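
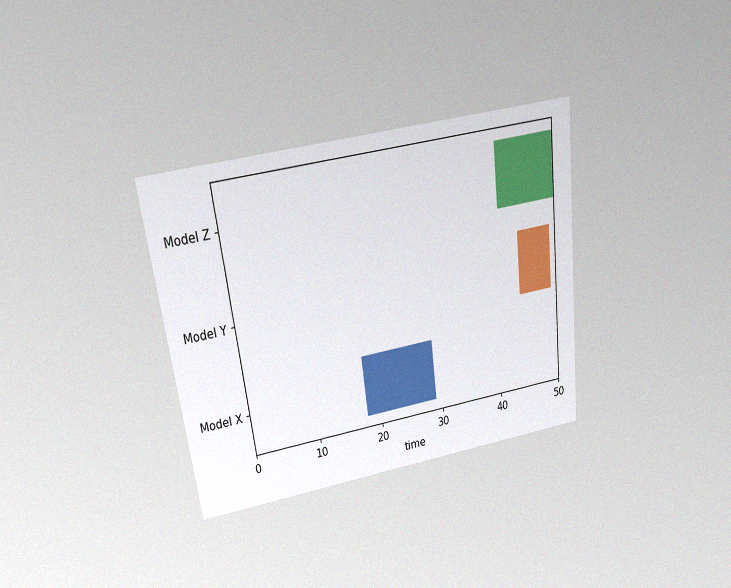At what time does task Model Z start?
41

The chart is tilted about 7° counter-clockwise and viewed slightly from above, with some photo noise. The Model Z bar begins at t=41.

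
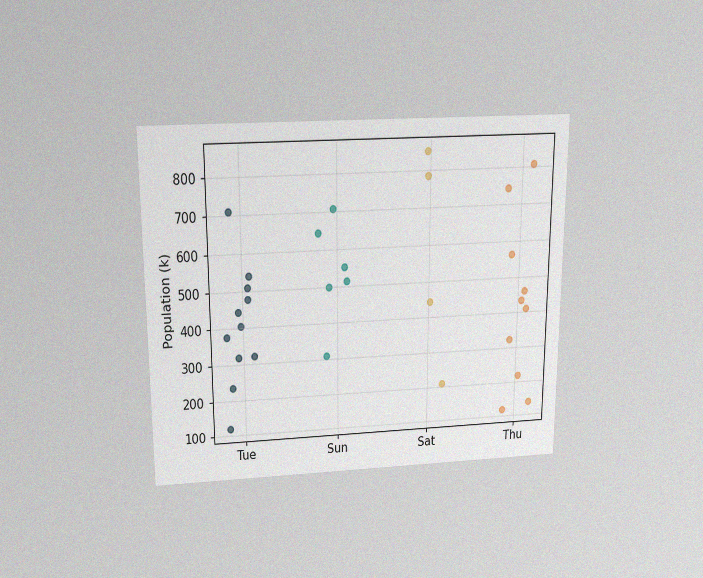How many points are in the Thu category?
10

The chart is viewed slightly from above, with some photo noise. Counting the markers in the Thu column gives 10.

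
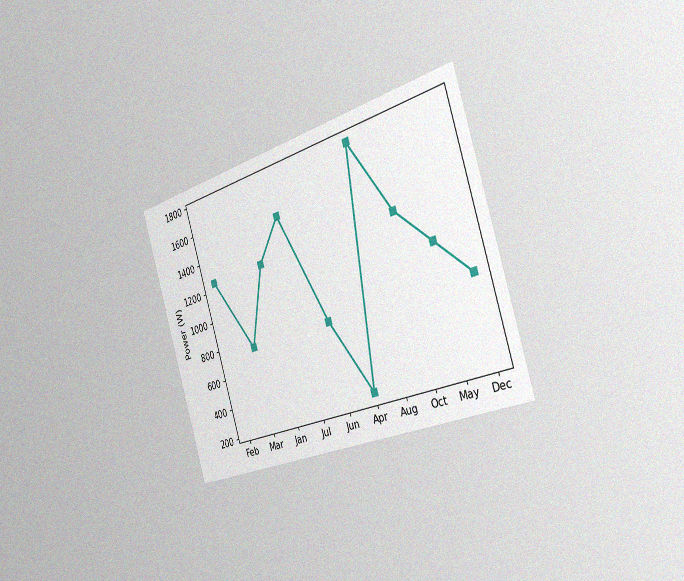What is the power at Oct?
The chart is tilted about 17° counter-clockwise and viewed slightly from the right, with some photo noise. At Oct, the line is at 1250W.

1250W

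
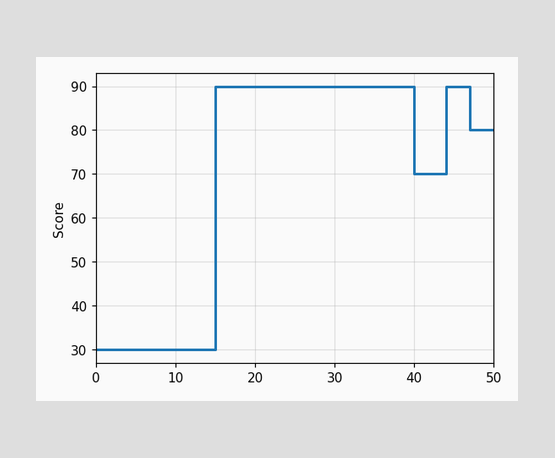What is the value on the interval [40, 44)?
On [40, 44) the step sits at 70.

70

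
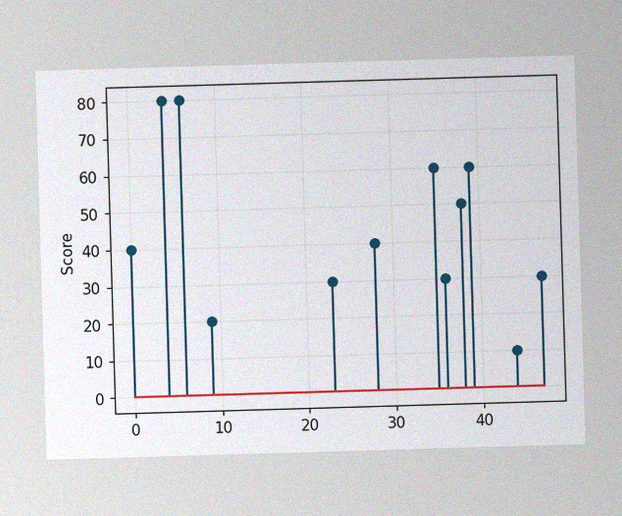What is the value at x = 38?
The image has some photo noise and uneven lighting. The stem at x=38 reaches 50.

50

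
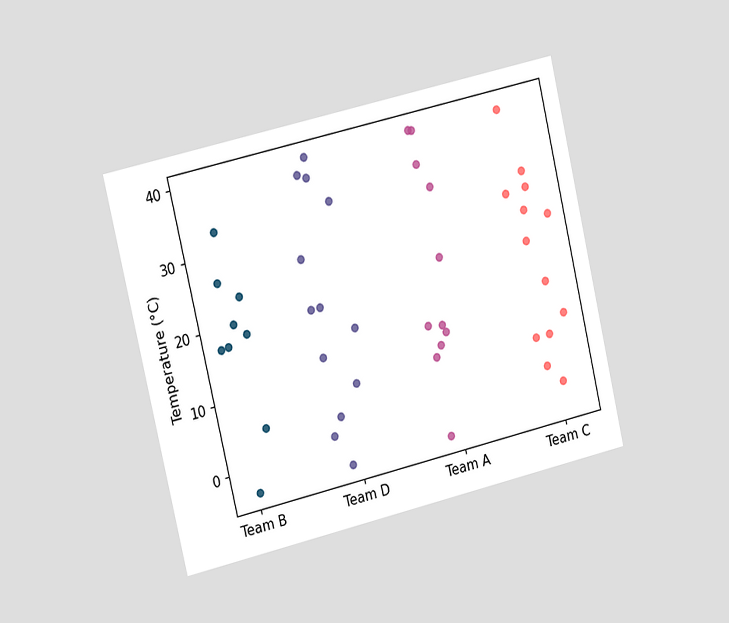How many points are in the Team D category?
The chart is tilted about 13° counter-clockwise and viewed slightly from the left. Counting the markers in the Team D column gives 13.

13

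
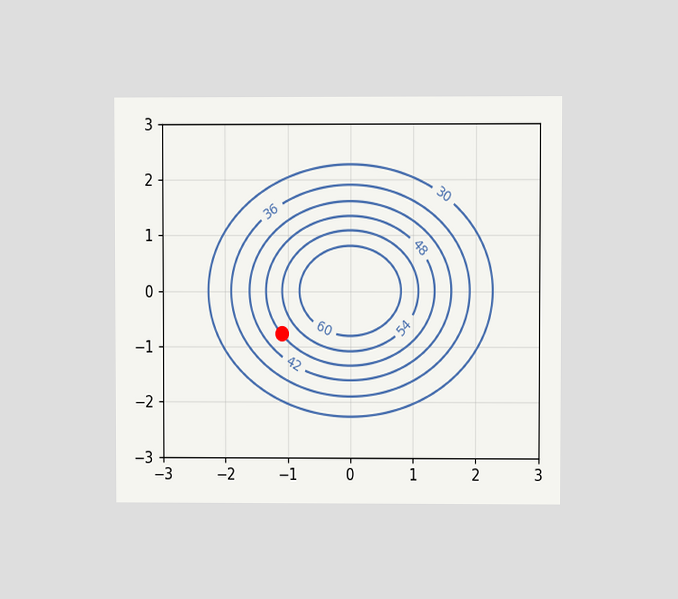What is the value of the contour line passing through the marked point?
48

The chart is viewed at a slight angle. The marked point sits on the contour labelled 48.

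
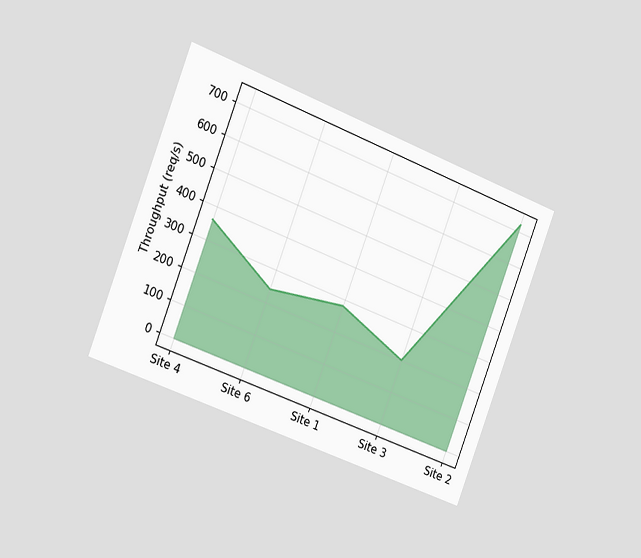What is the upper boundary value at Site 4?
360req/s

The chart is tilted about 21° clockwise and viewed slightly from the left. At Site 4 the upper boundary is at 360req/s.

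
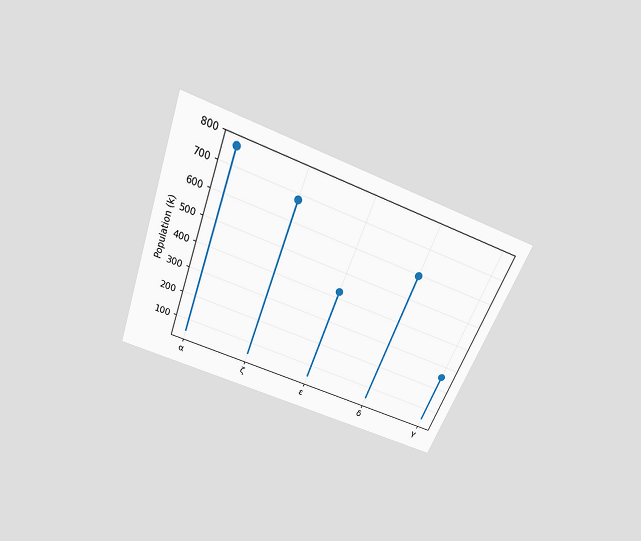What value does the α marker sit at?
765k

The chart is tilted about 21° clockwise and viewed slightly from above. The α marker sits at 765k.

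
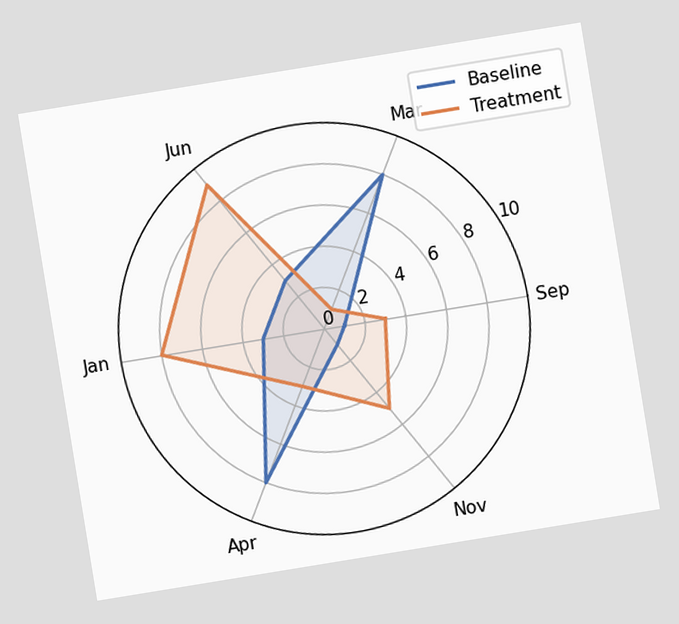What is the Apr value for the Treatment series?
The chart is tilted about 9° counter-clockwise. On the Apr axis, Treatment reaches 3.

3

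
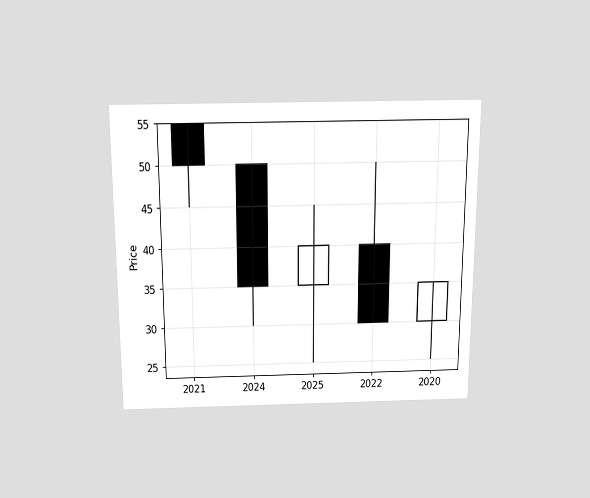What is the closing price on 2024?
The chart is viewed slightly from above. The 2024 candle closes at 35.

35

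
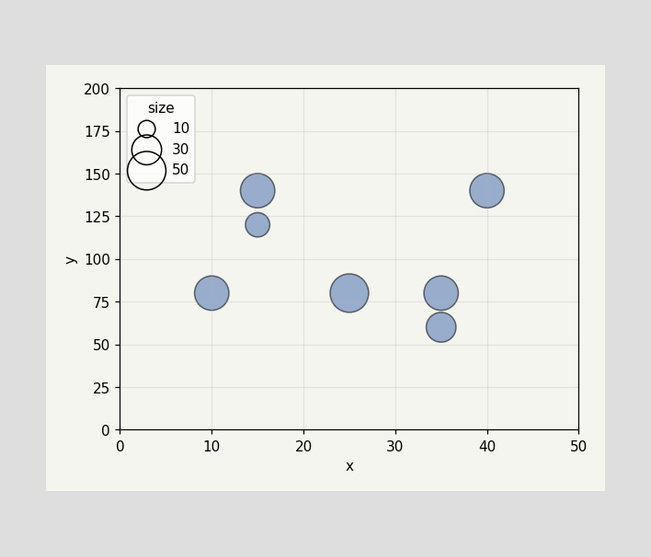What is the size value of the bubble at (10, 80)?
Matching the bubble at (10, 80) against the size legend gives 40.

40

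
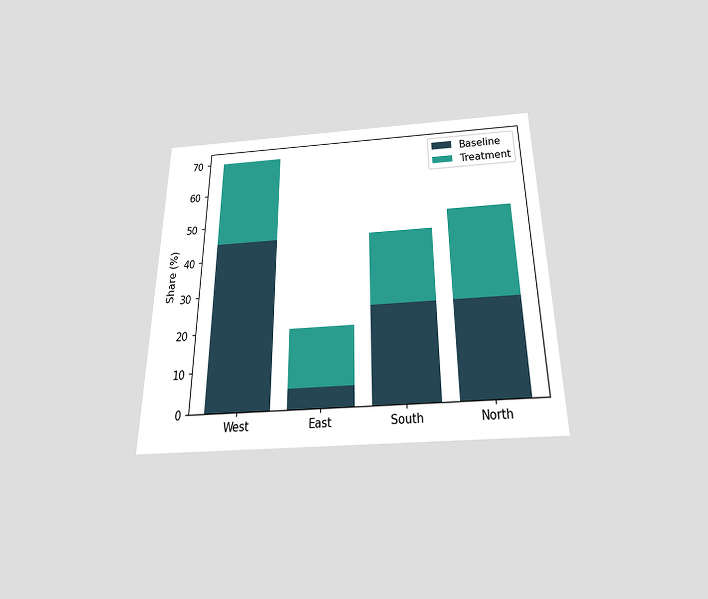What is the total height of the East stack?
20%

The chart is viewed slightly from below. The East stack's top reaches 20% on the y-axis.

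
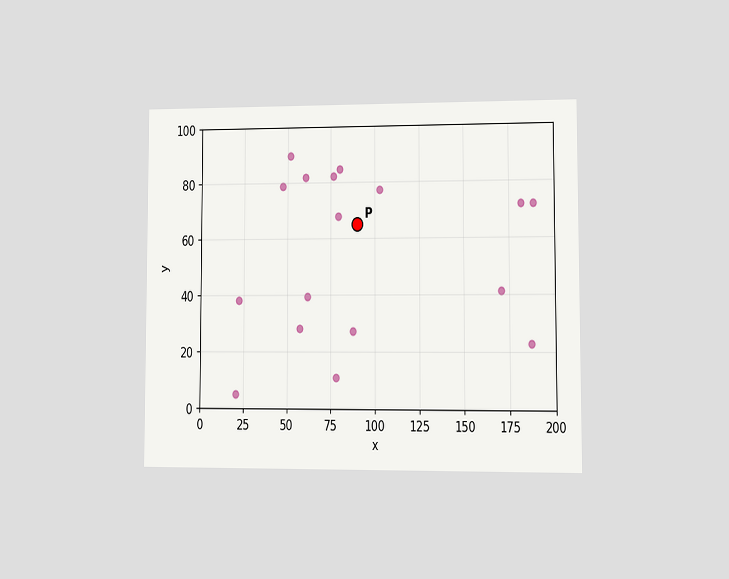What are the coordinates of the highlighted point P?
The chart is viewed at a slight angle. Following the gridlines from P to each axis, P sits at (90, 65).

(90, 65)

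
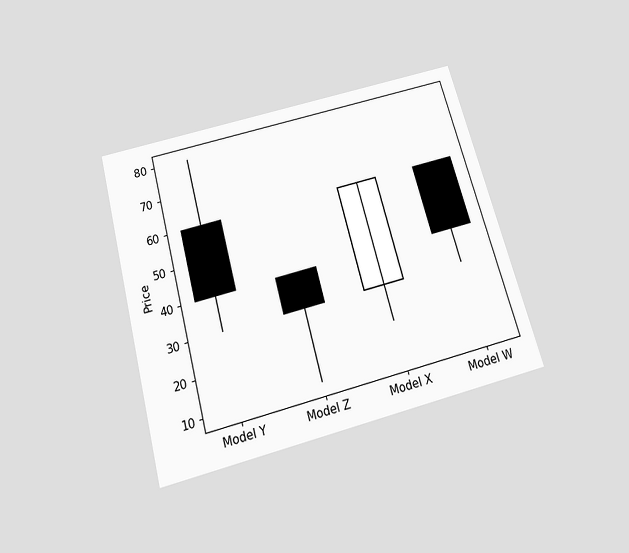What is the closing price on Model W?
40

The chart is tilted about 15° counter-clockwise and viewed slightly from below. The Model W candle closes at 40.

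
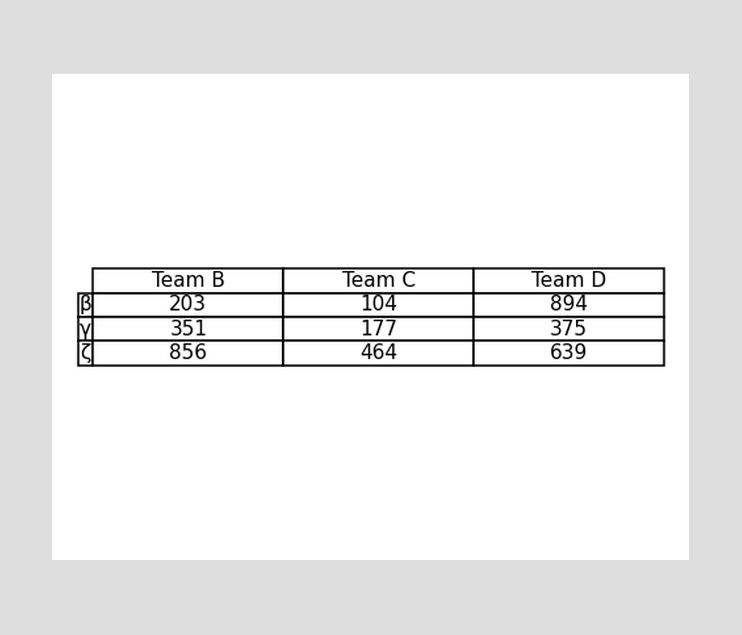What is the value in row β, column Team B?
The (β, Team B) cell reads 203.

203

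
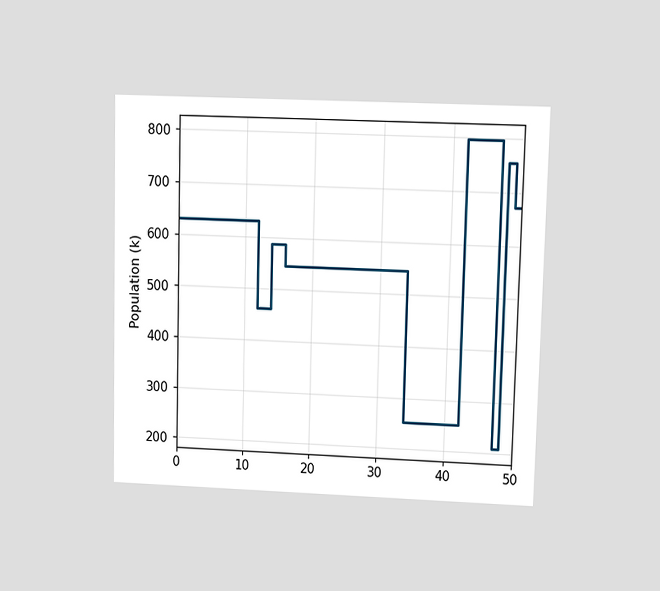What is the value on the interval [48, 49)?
756k

The chart is viewed at a slight angle. On [48, 49) the step sits at 756k.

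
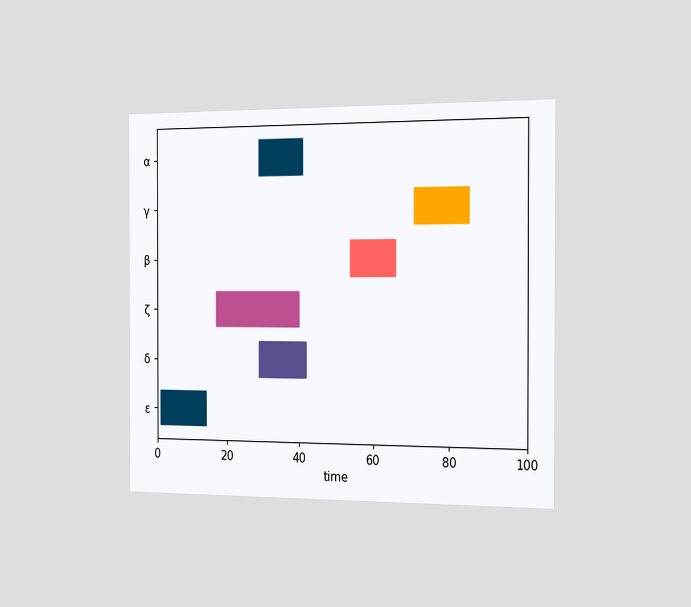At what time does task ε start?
1

The chart is viewed slightly from the right. The ε bar begins at t=1.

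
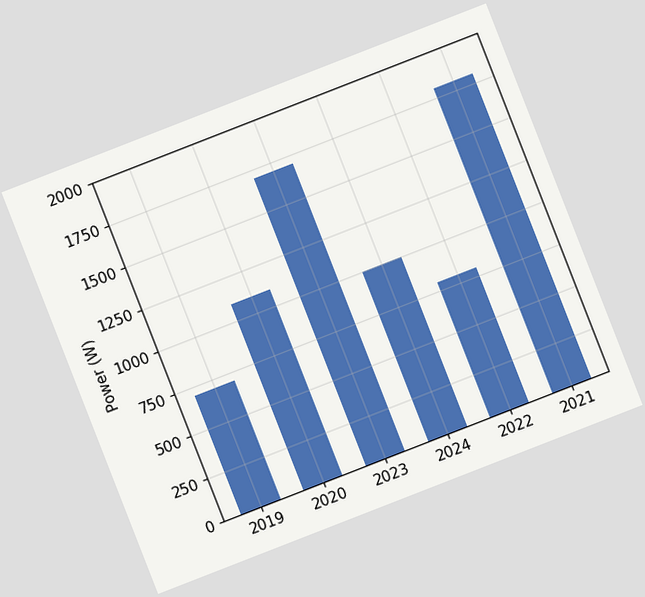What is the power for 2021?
The chart is tilted about 21° counter-clockwise. Reading along the chart's y-axis, the 2021 bar reaches 1800W.

1800W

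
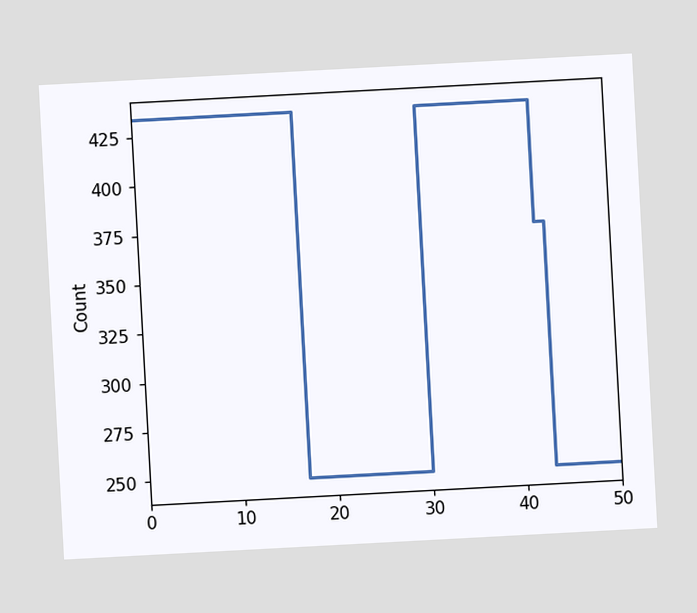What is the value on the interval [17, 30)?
248

The chart is tilted about 3° counter-clockwise. On [17, 30) the step sits at 248.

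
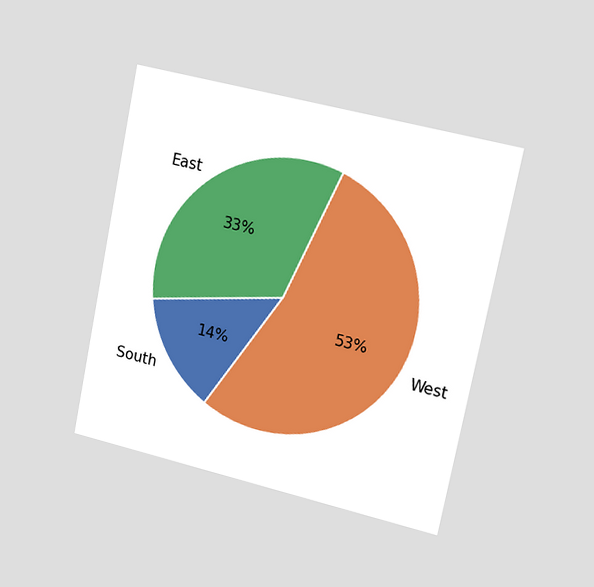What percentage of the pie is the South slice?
14%

The chart is tilted about 11° clockwise and viewed slightly from the right. The South slice takes up 14% of the pie.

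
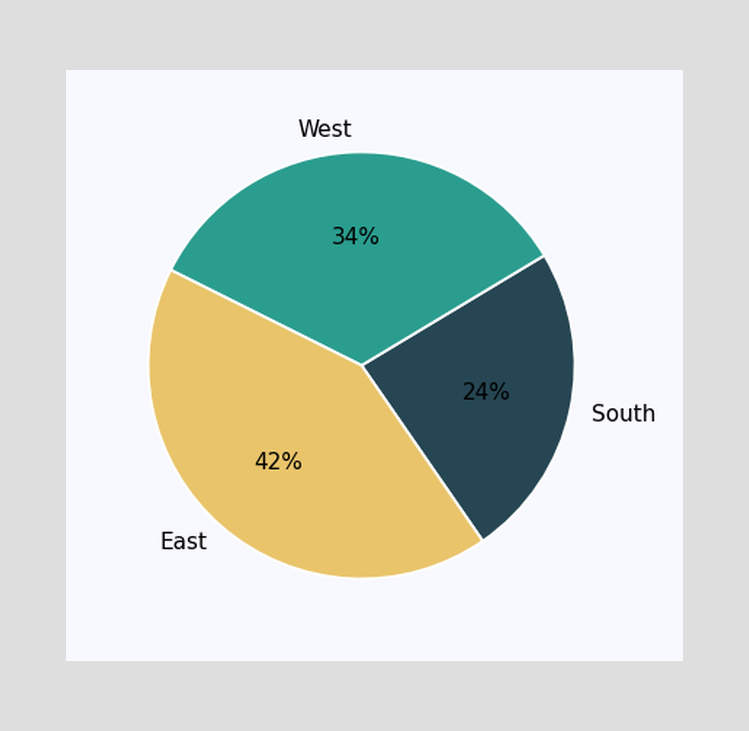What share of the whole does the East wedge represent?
The East slice takes up 42% of the pie.

42%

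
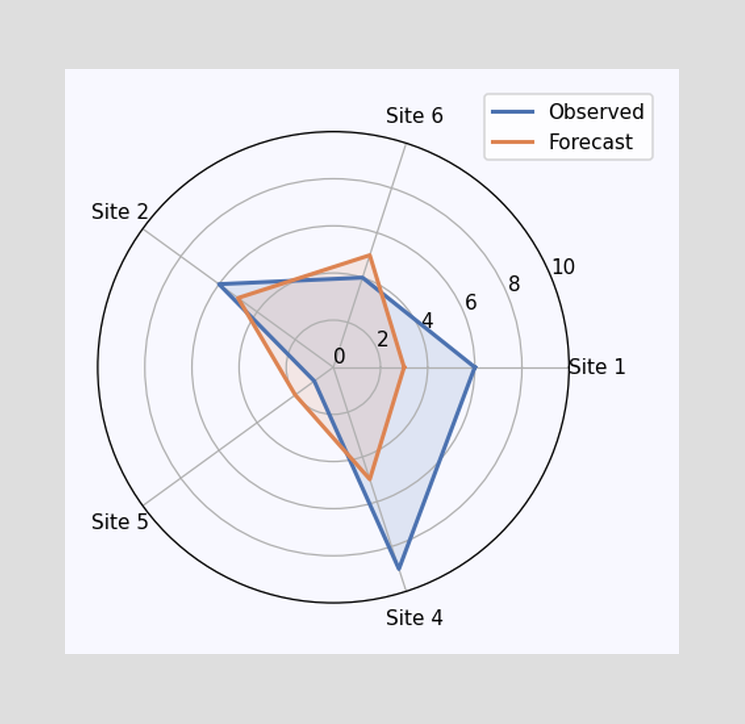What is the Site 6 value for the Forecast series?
5

On the Site 6 axis, Forecast reaches 5.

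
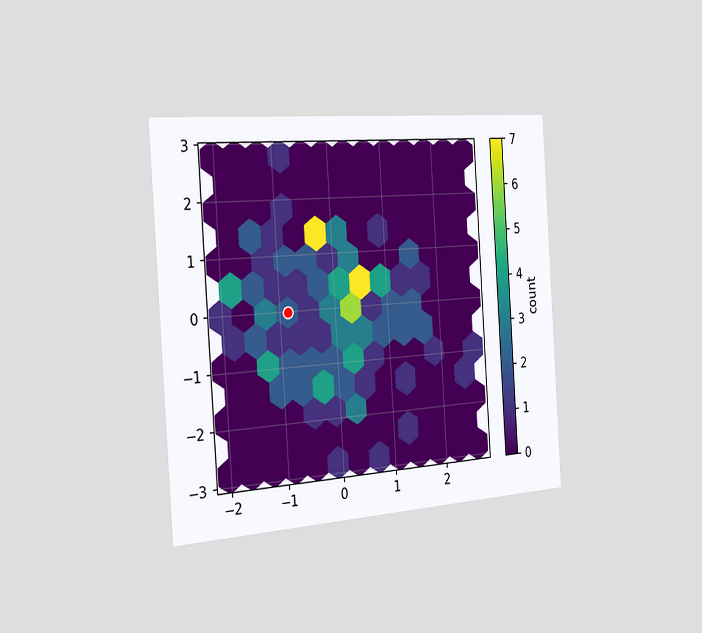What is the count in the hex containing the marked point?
The chart is tilted about 4° counter-clockwise and viewed slightly from the left. The marked hex reads 2 on the colorbar.

2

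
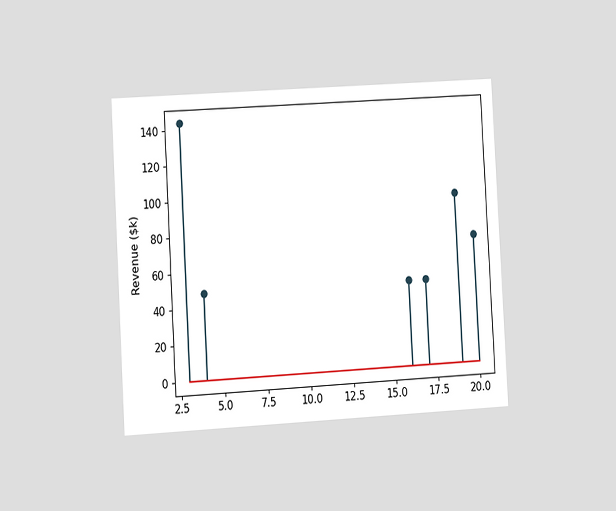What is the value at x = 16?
The chart is tilted about 3° counter-clockwise and viewed at a slight angle. The stem at x=16 reaches $48k.

$48k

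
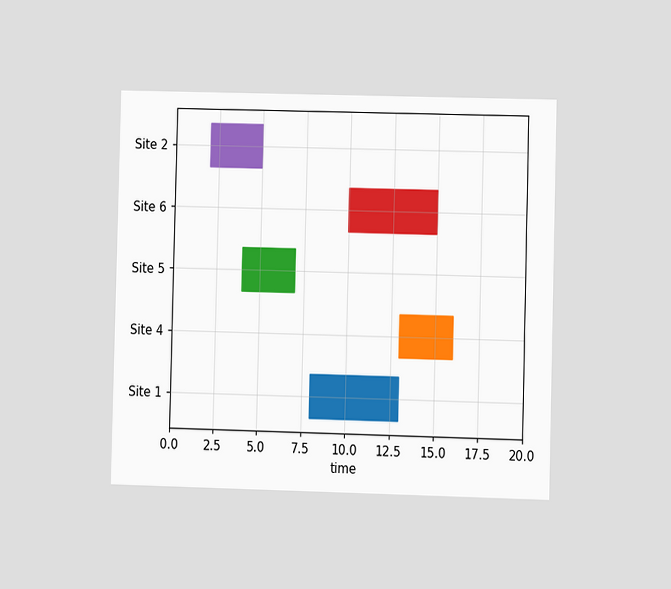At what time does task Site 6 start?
The chart is viewed at a slight angle. The Site 6 bar begins at t=10.

10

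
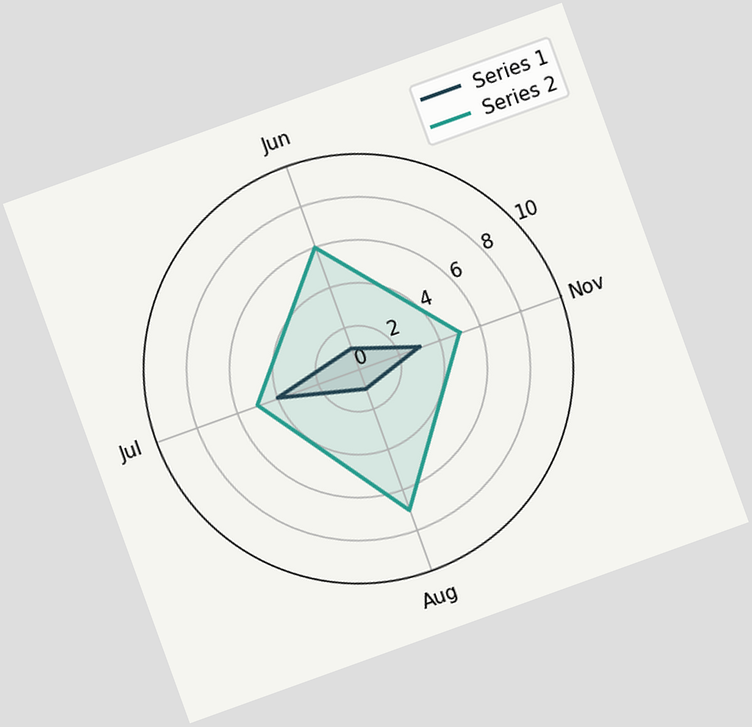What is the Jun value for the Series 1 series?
The chart is tilted about 20° counter-clockwise. On the Jun axis, Series 1 reaches 1.

1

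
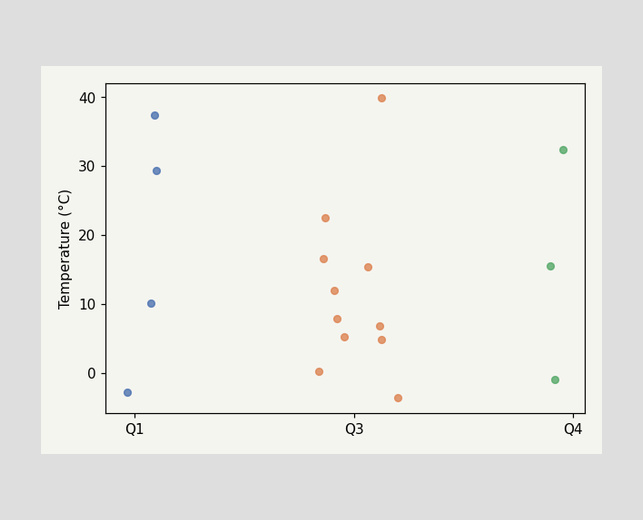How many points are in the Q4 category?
Counting the markers in the Q4 column gives 3.

3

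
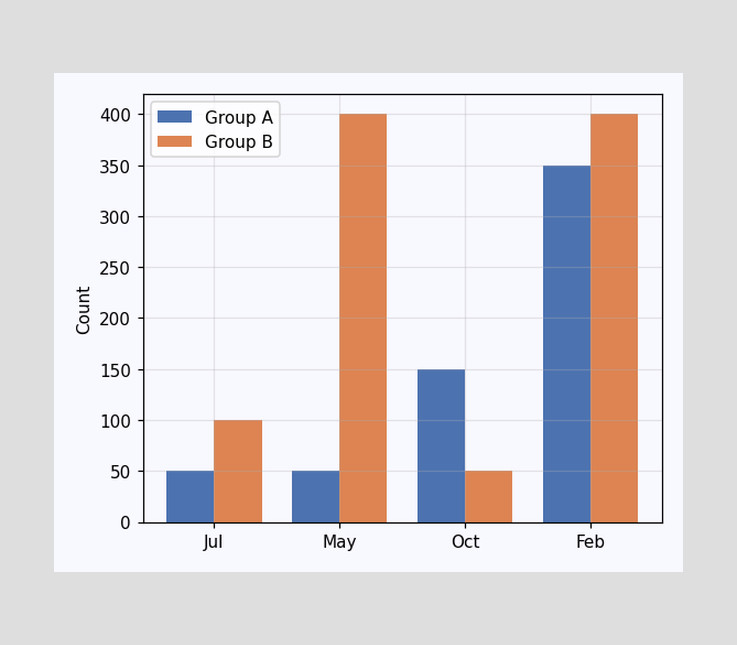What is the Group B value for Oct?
50

The Group B bar at Oct reaches 50 on the y-axis.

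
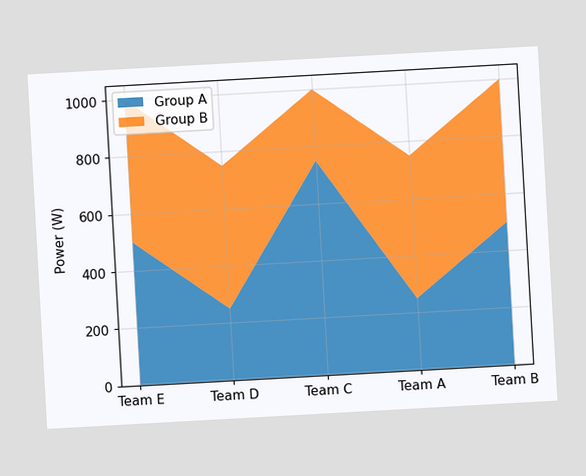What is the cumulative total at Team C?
The chart is tilted about 3° counter-clockwise. The stacked total at Team C reaches 1000W.

1000W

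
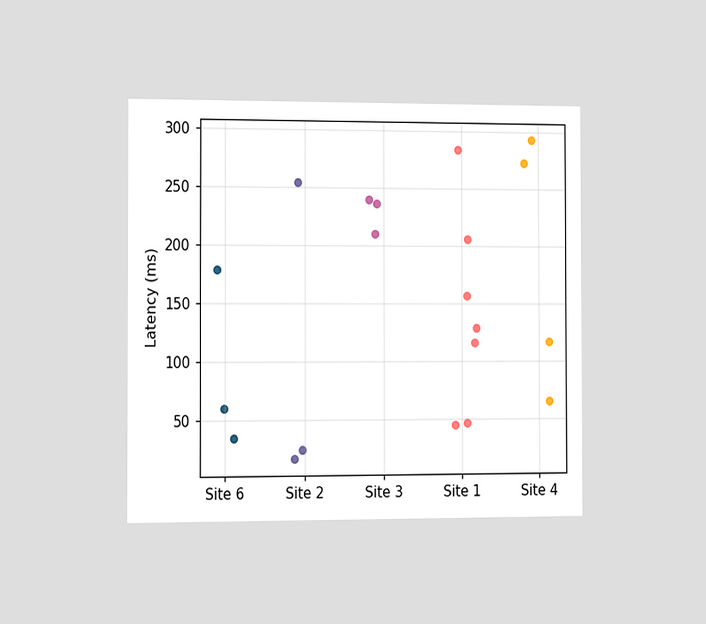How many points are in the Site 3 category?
3

The chart is viewed slightly from the left. Counting the markers in the Site 3 column gives 3.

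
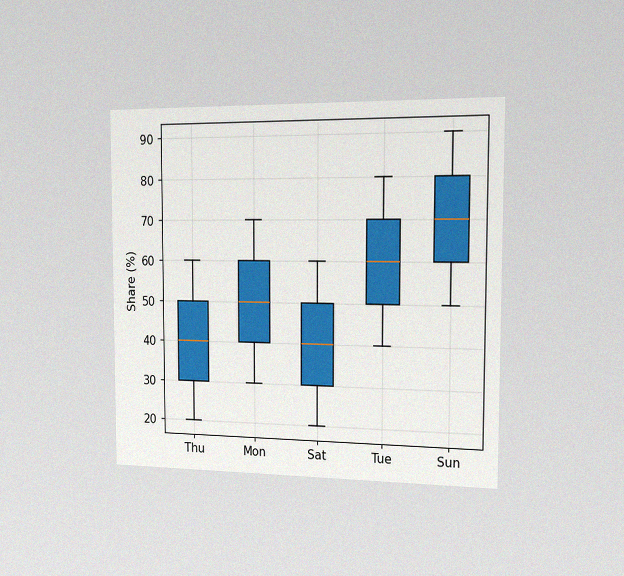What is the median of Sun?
The chart is viewed slightly from the right, with some photo noise. The median line in the Sun box sits at 70%.

70%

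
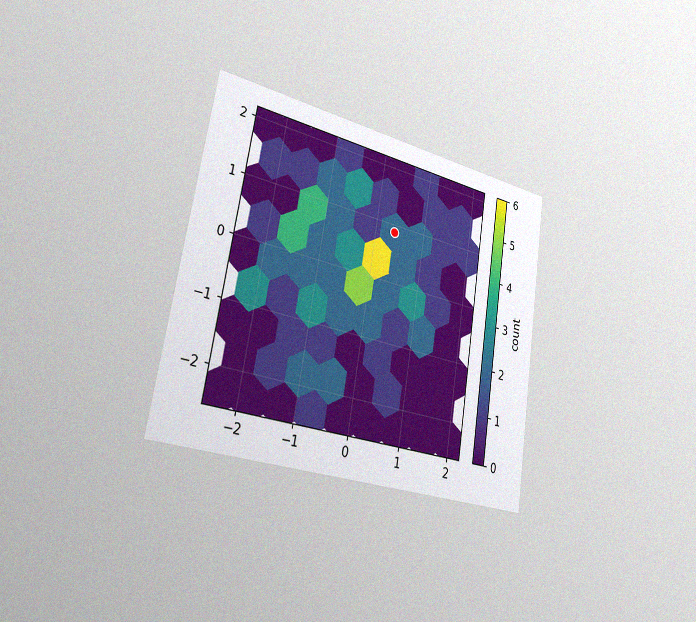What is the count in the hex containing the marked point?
2

The chart is tilted about 9° clockwise and viewed slightly from the left, with some photo noise. The marked hex reads 2 on the colorbar.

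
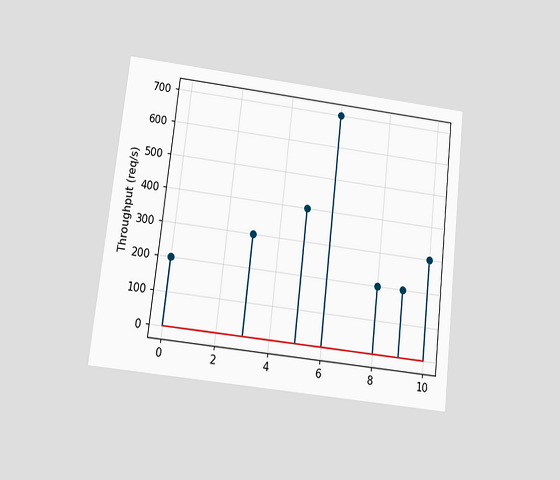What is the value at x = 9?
200req/s

The chart is tilted about 6° clockwise and viewed at a slight angle. The stem at x=9 reaches 200req/s.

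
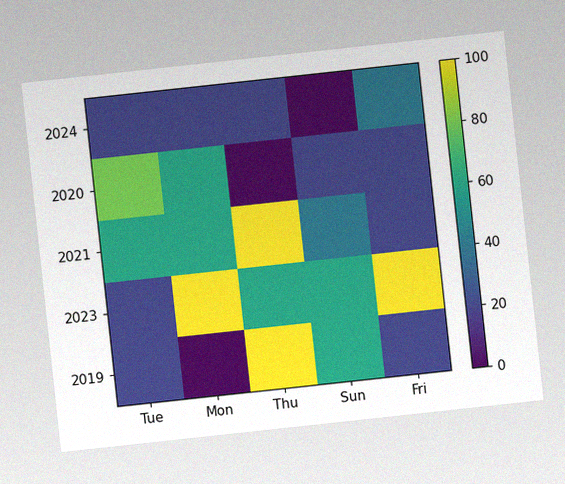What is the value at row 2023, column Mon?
100

The chart is tilted about 6° counter-clockwise, with some photo noise. Matching cell (2023, Mon) against the colorbar gives 100.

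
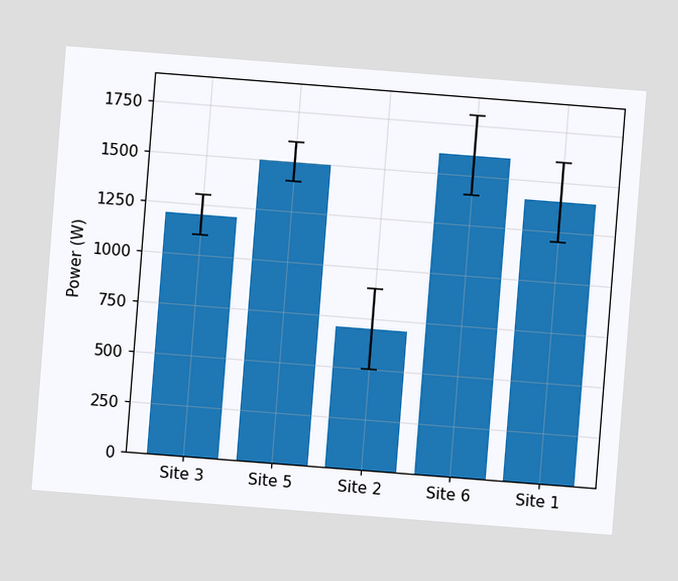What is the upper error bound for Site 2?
900W

The chart is tilted about 4° clockwise. The Site 2 bar's upper whisker reaches 900W.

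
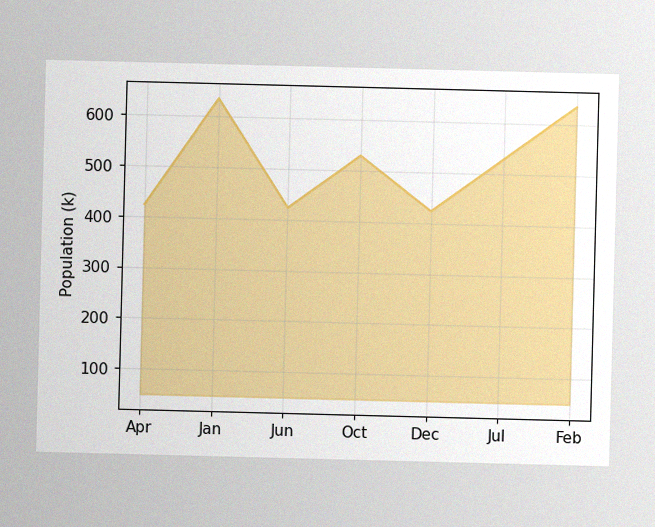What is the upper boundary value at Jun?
424k

The image has some photo noise and uneven lighting. At Jun the upper boundary is at 424k.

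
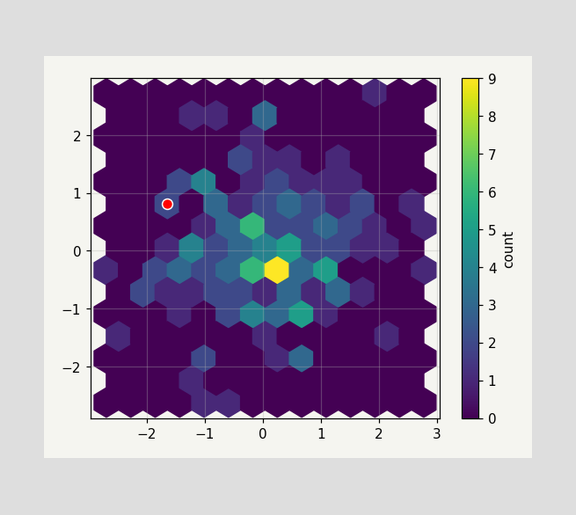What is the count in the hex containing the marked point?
2

The marked hex reads 2 on the colorbar.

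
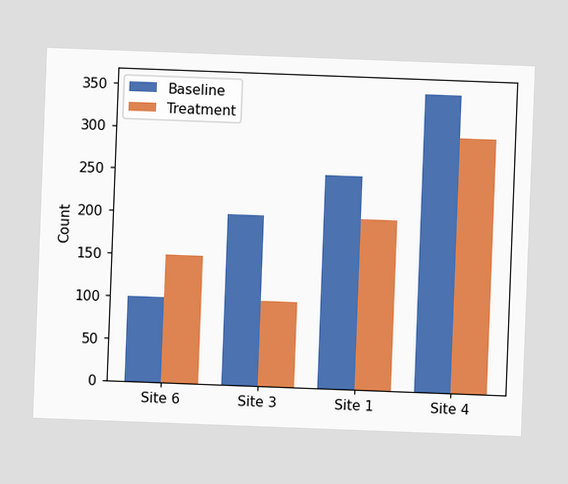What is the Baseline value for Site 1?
250

The chart is tilted about 2° clockwise. The Baseline bar at Site 1 reaches 250 on the y-axis.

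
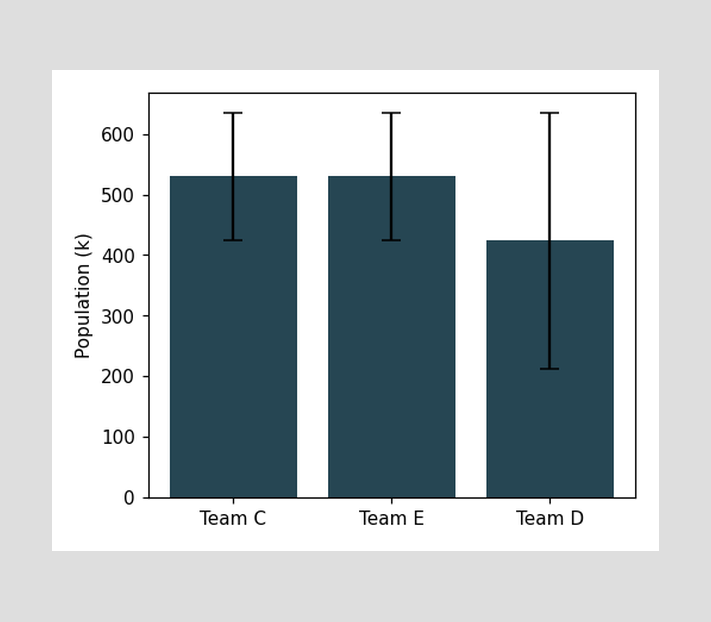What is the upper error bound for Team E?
The Team E bar's upper whisker reaches 636k.

636k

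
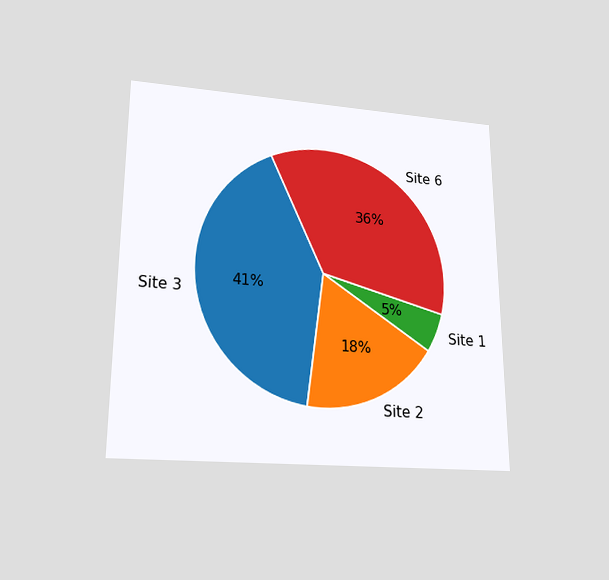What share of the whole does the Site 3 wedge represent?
The chart is viewed slightly from below. The Site 3 slice takes up 41% of the pie.

41%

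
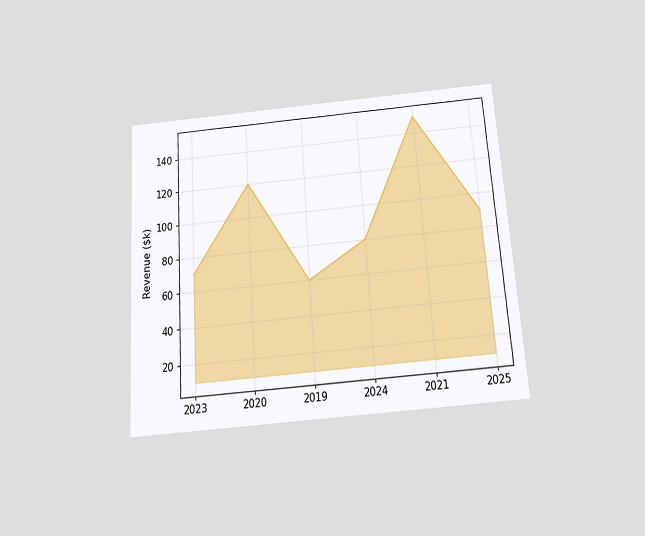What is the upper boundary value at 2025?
The chart is tilted about 4° counter-clockwise and viewed slightly from below. At 2025 the upper boundary is at $90k.

$90k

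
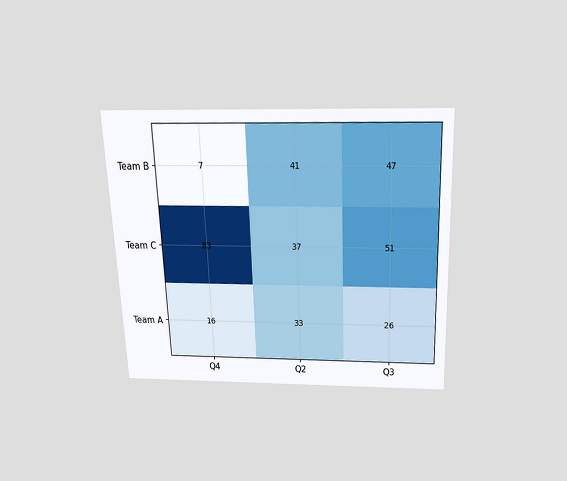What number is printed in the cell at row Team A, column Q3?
26

The chart is tilted about 2° counter-clockwise and viewed slightly from above. The (Team A, Q3) cell reads 26.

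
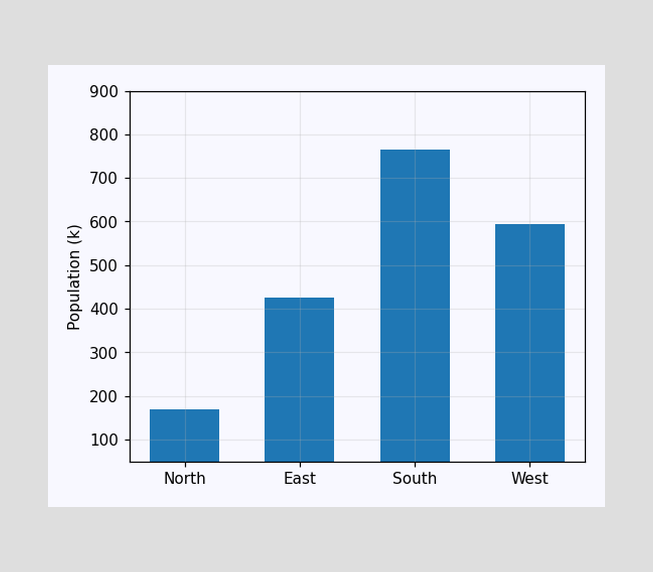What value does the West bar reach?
Reading along the chart's y-axis, the West bar reaches 595k.

595k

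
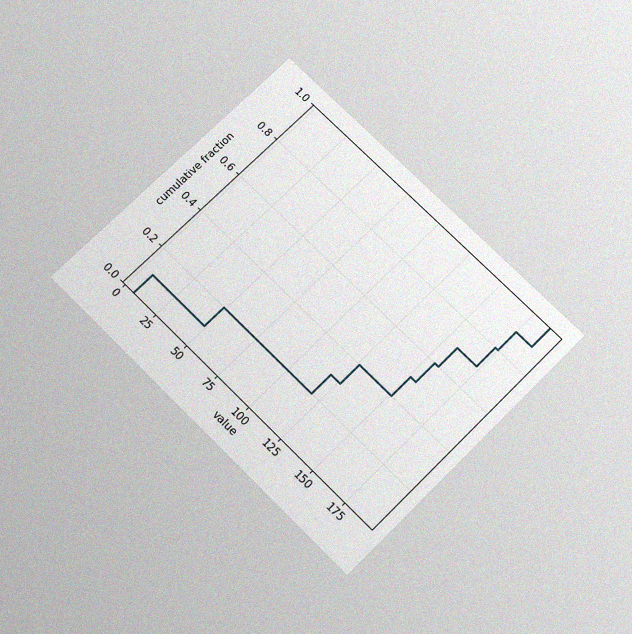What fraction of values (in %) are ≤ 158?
70%

The chart is tilted about 45° clockwise and viewed slightly from below, with some photo noise. At x=158 the ECDF step is at 70%.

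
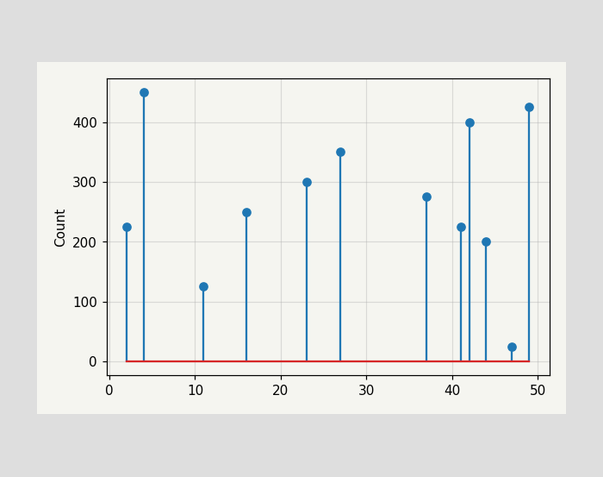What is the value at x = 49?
The stem at x=49 reaches 425.

425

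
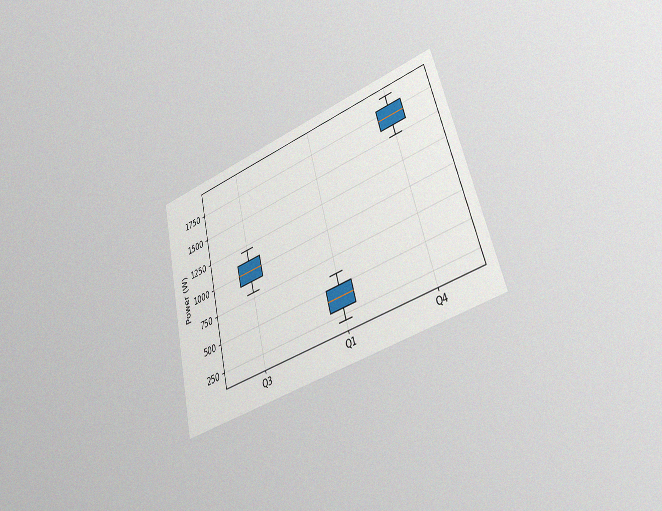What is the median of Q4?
The chart is tilted about 15° counter-clockwise and viewed slightly from the right, with some photo noise. The median line in the Q4 box sits at 1700W.

1700W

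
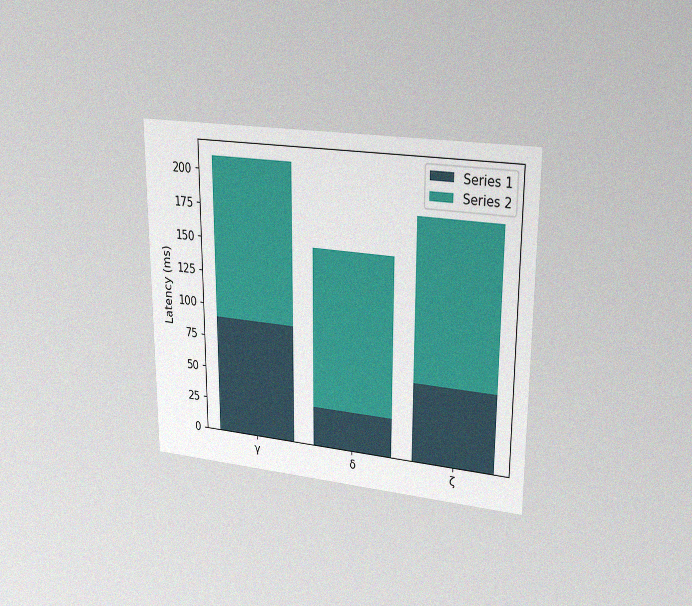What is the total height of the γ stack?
The chart is viewed at a slight angle, with some photo noise. The γ stack's top reaches 210ms on the y-axis.

210ms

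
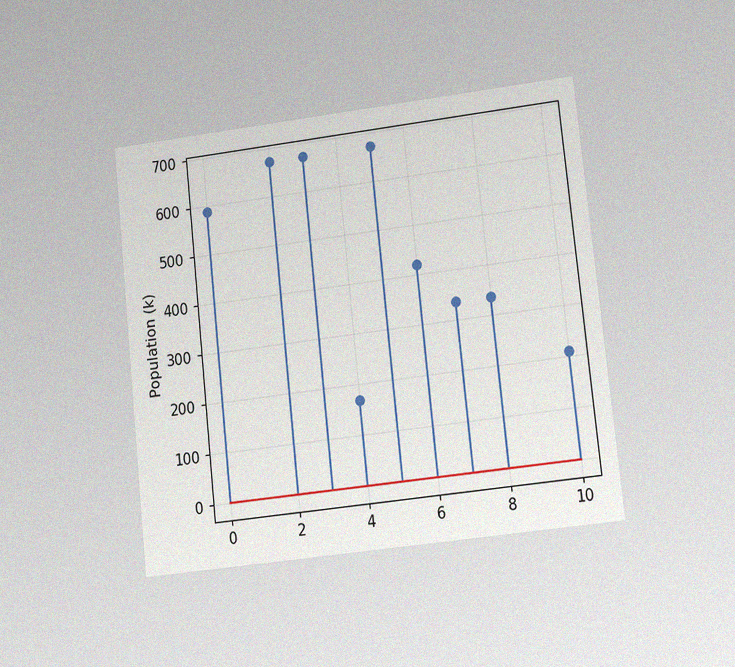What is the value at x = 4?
The chart is tilted about 6° counter-clockwise and viewed at a slight angle, with some photo noise. The stem at x=4 reaches 168k.

168k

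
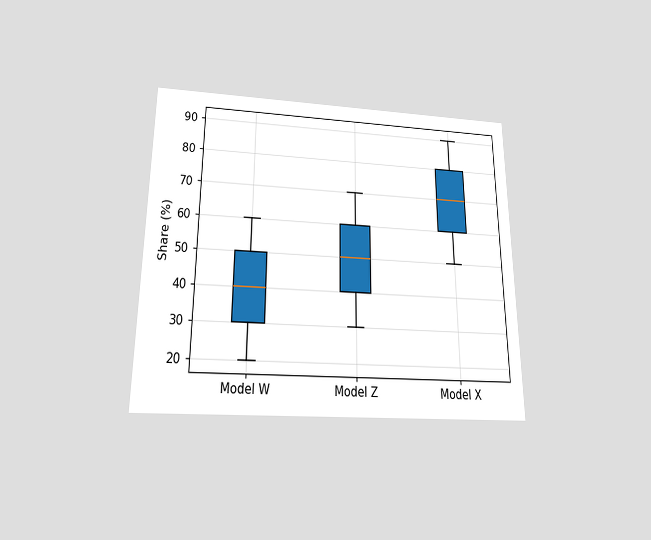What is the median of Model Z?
The chart is viewed slightly from below. The median line in the Model Z box sits at 50%.

50%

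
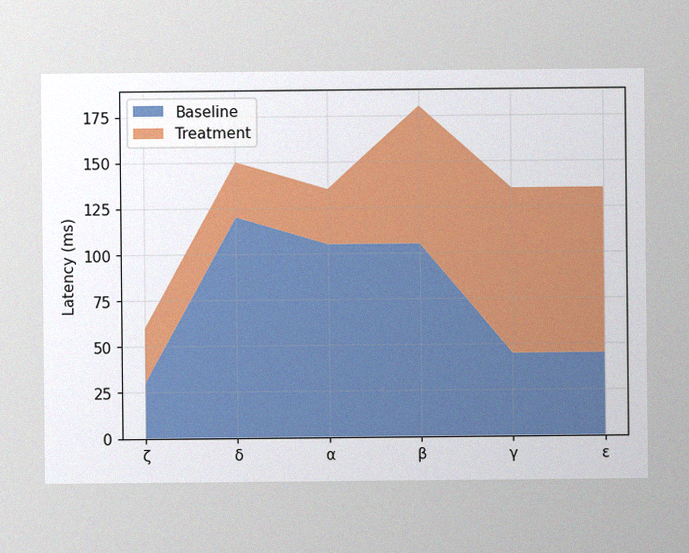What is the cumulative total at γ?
The image has some photo noise and uneven lighting. The stacked total at γ reaches 135ms.

135ms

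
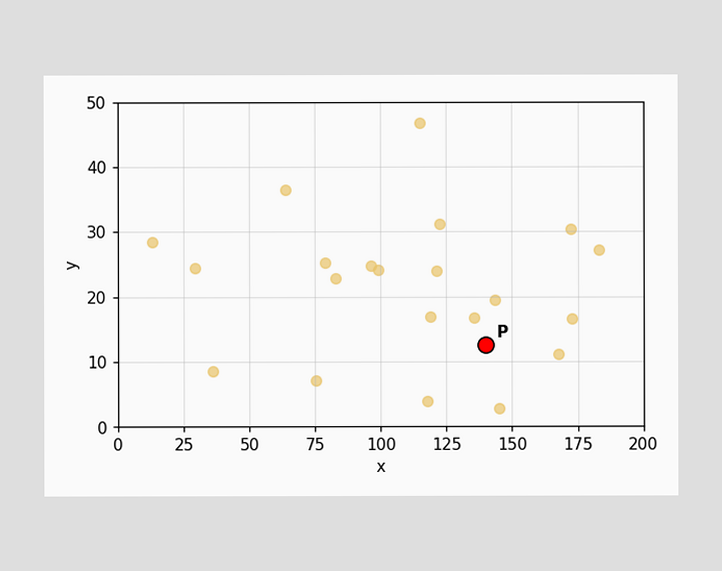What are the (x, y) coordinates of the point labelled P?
(140, 12.5)

Following the gridlines from P to each axis, P sits at (140, 12.5).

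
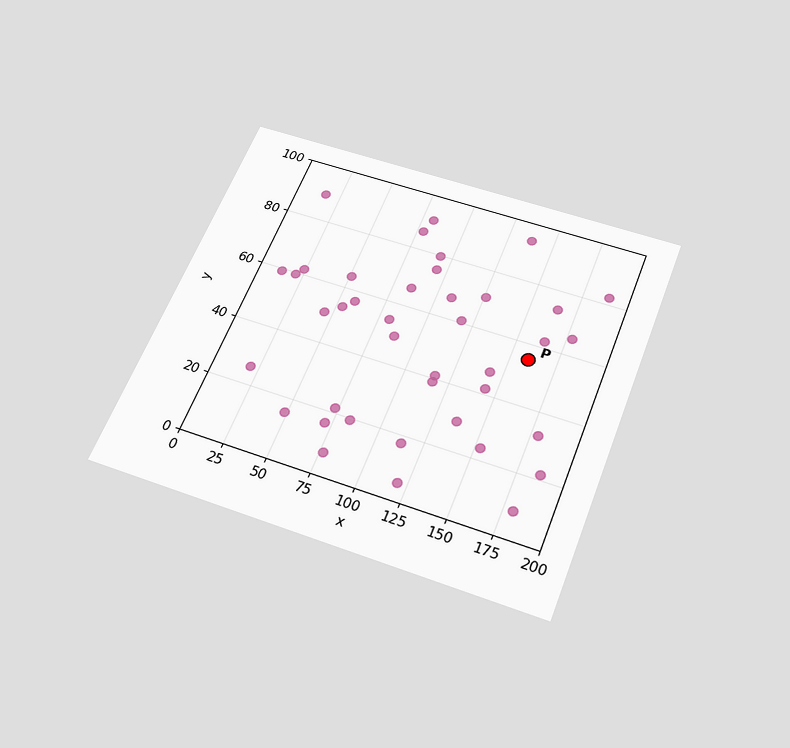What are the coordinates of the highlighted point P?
(160, 55)

The chart is tilted about 22° clockwise and viewed slightly from below. Following the gridlines from P to each axis, P sits at (160, 55).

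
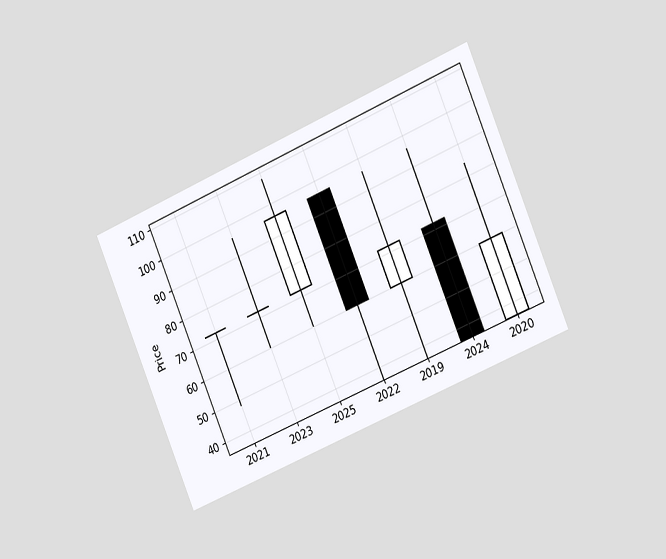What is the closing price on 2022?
60

The chart is tilted about 23° counter-clockwise and viewed slightly from the right. The 2022 candle closes at 60.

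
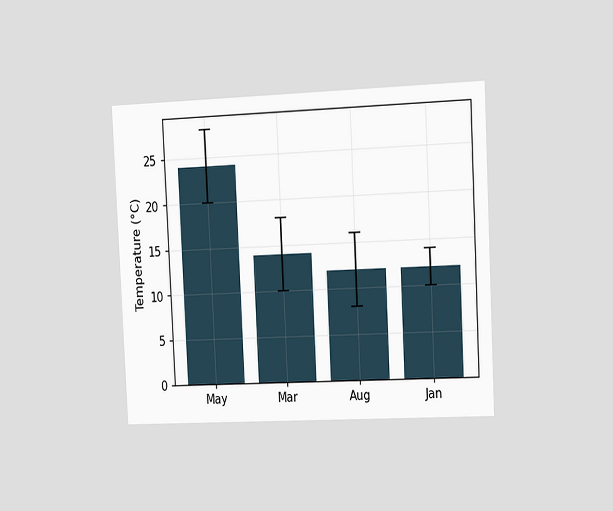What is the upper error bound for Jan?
14°C

The chart is tilted about 3° counter-clockwise and viewed slightly from the right. The Jan bar's upper whisker reaches 14°C.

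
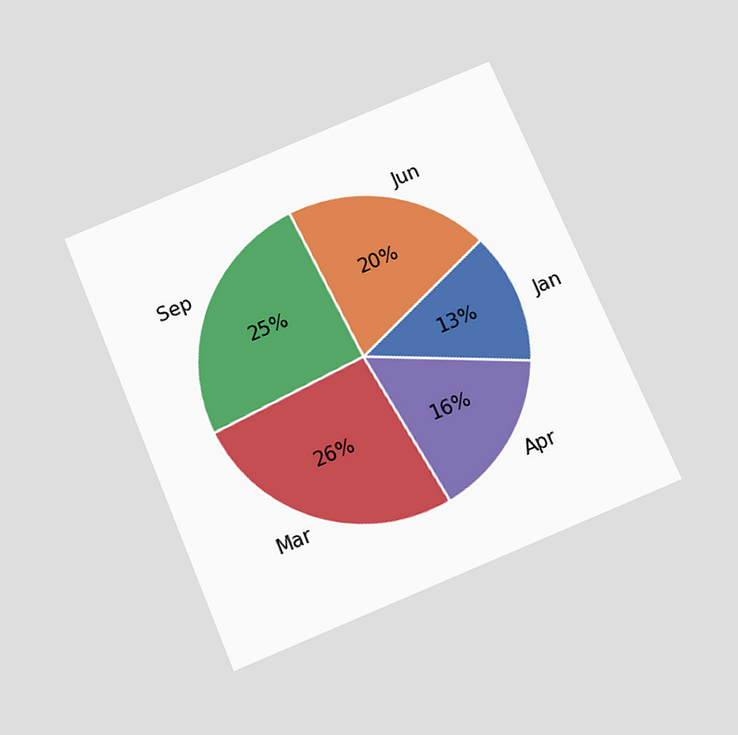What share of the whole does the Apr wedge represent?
16%

The chart is tilted about 23° counter-clockwise and viewed slightly from below. The Apr slice takes up 16% of the pie.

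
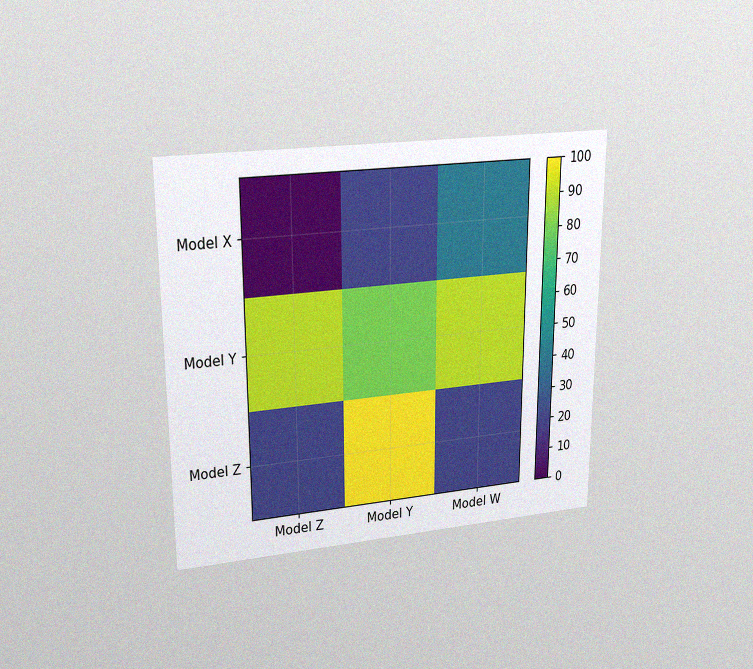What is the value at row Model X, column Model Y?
20

The chart is viewed at a slight angle, with some photo noise. Matching cell (Model X, Model Y) against the colorbar gives 20.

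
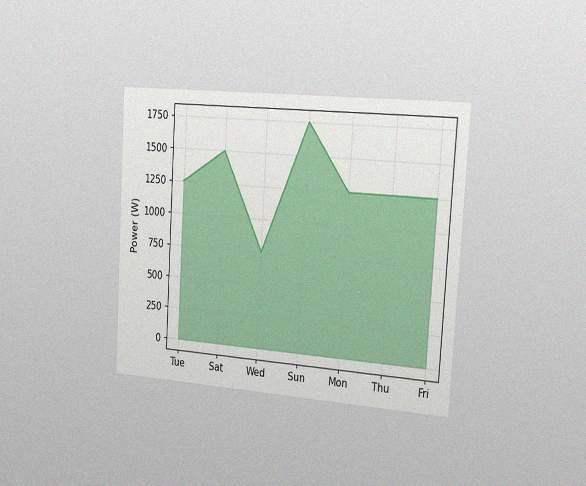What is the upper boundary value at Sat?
1500W

The chart is tilted about 3° clockwise and viewed slightly from the right, with some photo noise. At Sat the upper boundary is at 1500W.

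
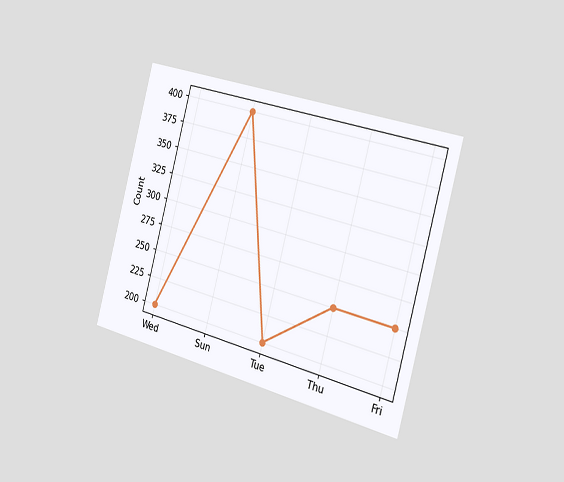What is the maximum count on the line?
The chart is tilted about 15° clockwise and viewed slightly from the right. The highest point is at Sun, and reading across to the y-axis gives 400.

400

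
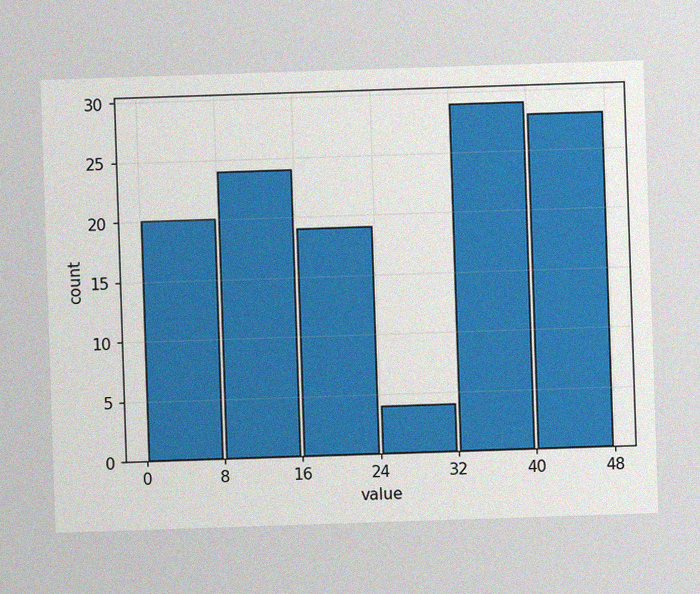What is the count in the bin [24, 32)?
The image has some photo noise and uneven lighting. The [24, 32) bin has height 4.

4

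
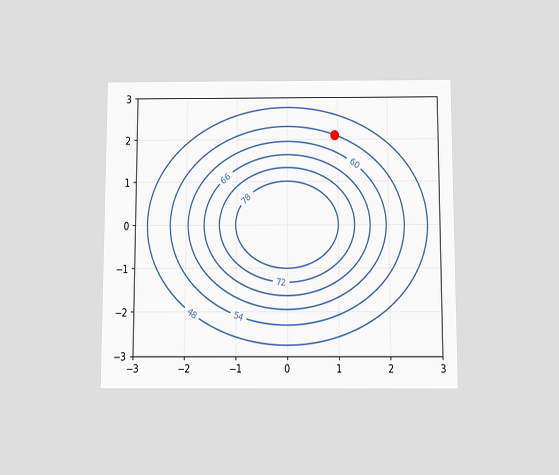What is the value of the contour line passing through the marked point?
The chart is viewed slightly from below. The marked point sits on the contour labelled 54.

54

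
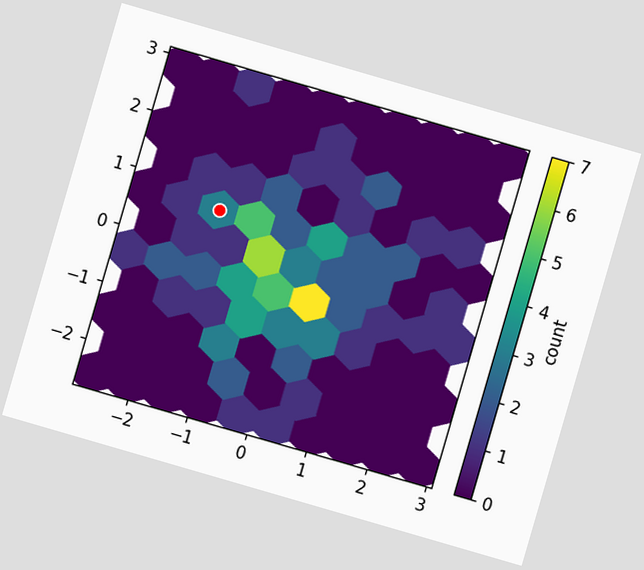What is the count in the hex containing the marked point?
3

The chart is tilted about 16° clockwise. The marked hex reads 3 on the colorbar.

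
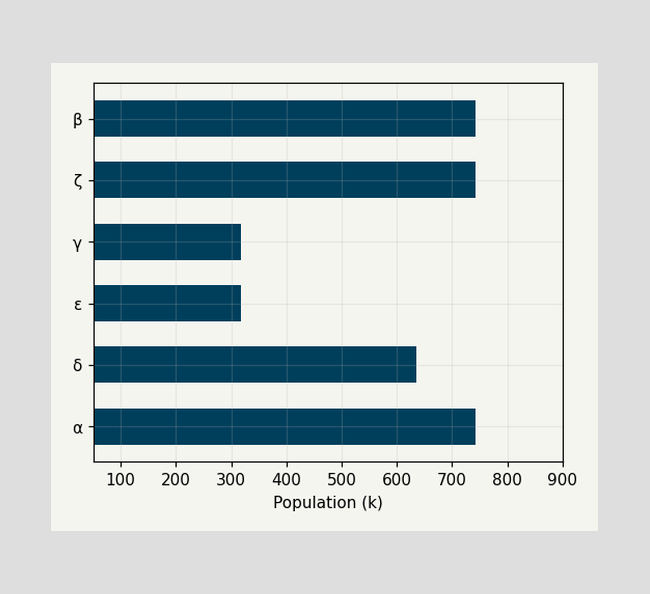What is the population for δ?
636k

Reading along the chart's x-axis, the δ bar reaches 636k.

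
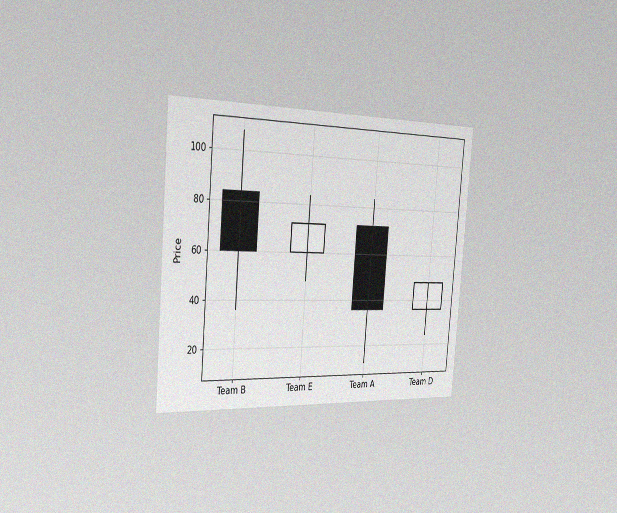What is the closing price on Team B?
The chart is tilted about 5° clockwise and viewed slightly from the left, with some photo noise. The Team B candle closes at 60.

60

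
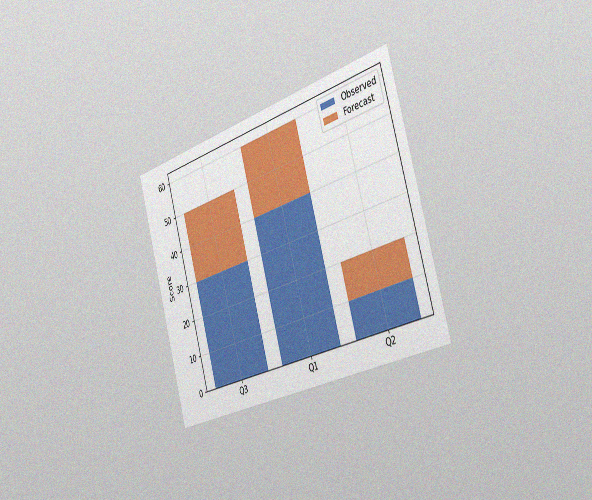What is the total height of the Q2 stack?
20

The chart is tilted about 16° counter-clockwise and viewed slightly from the right, with some photo noise. The Q2 stack's top reaches 20 on the y-axis.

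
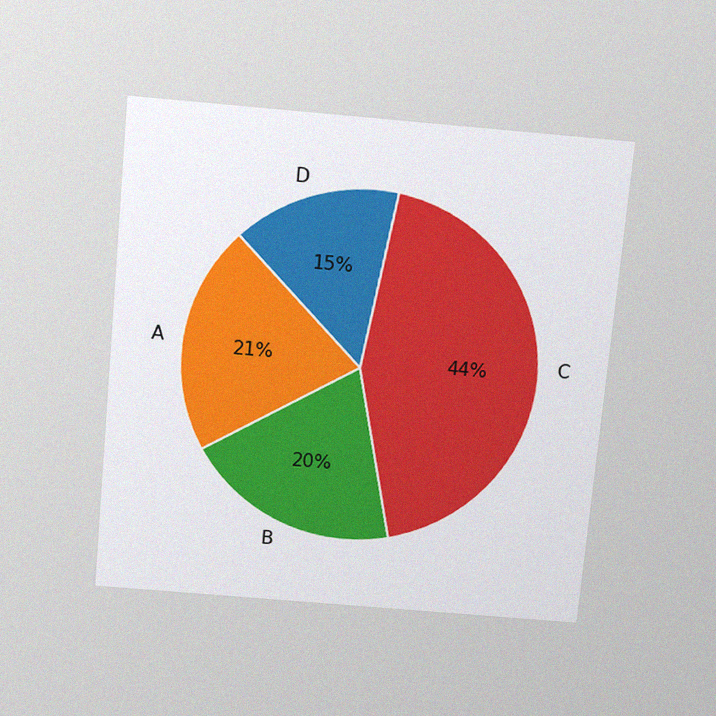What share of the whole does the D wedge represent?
The chart is tilted about 5° clockwise and viewed slightly from above, with some photo noise. The D slice takes up 15% of the pie.

15%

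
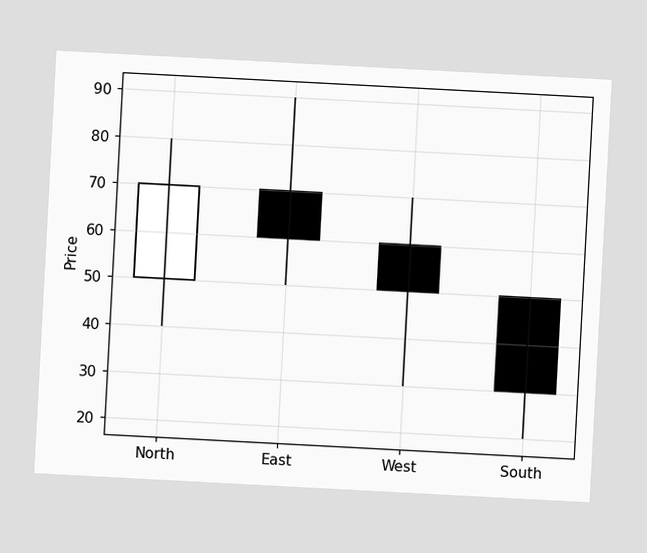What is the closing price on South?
30

The chart is tilted about 3° clockwise. The South candle closes at 30.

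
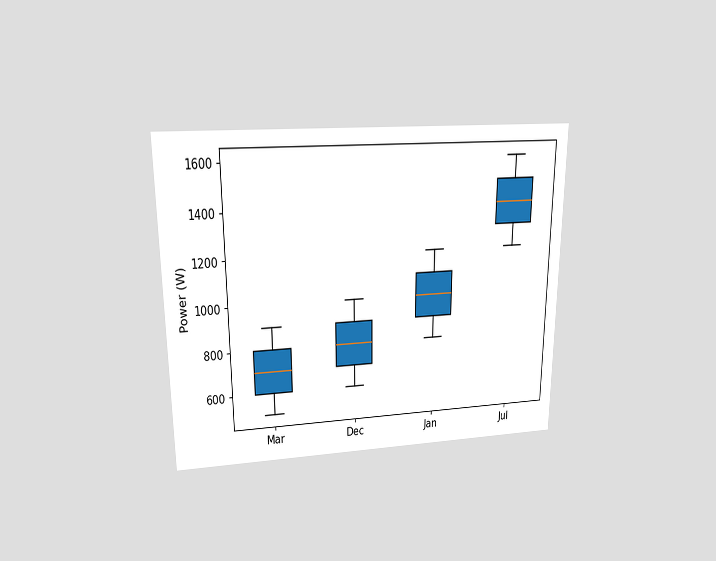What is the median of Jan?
The chart is viewed slightly from above. The median line in the Jan box sits at 1000W.

1000W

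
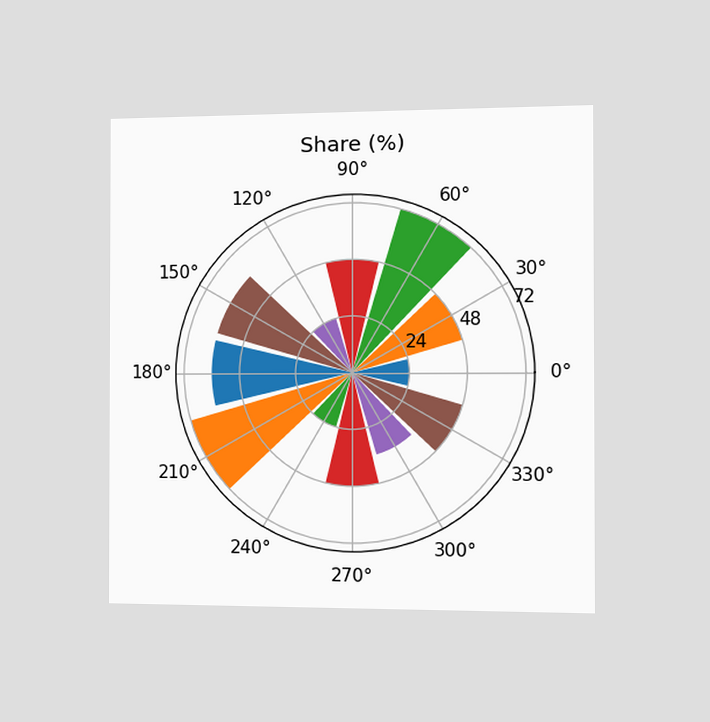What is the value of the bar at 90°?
48%

The chart is viewed slightly from the right. The bar at 90° reaches 48% on the radial axis.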